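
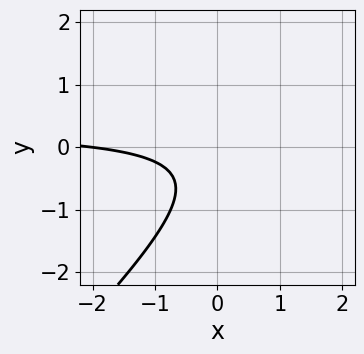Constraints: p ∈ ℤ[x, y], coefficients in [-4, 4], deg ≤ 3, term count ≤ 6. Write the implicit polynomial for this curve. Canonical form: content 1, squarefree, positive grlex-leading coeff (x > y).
(a) The degree is 2 — no degree-1 curve has this shape.
(b) Checking where it meets the axes: one x-axis crossing is at x = -2; it misses every integer gridline on the y-axis.
(c) Together with the visible shape, these determine p as stated.

3*x*y - 3*y^2 - x - 2*y - 2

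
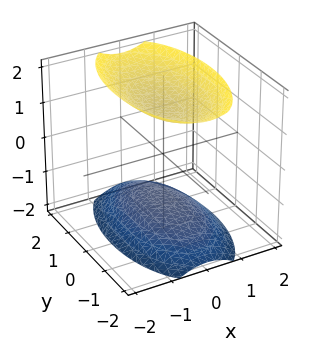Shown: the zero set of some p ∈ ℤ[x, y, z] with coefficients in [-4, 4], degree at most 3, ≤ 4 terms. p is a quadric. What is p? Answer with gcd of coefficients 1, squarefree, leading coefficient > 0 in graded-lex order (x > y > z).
3*x^2 + y^2 - 2*z^2 + 3

1. I count 2 distinct pieces.
2. The degree is 2 — two sheets facing apart; a quadric.
3. Symmetries: mirror symmetry x ↦ −x ⇒ only even powers of x; it's symmetric under z → −z, forcing even powers of z; the y ↦ −y reflection is a symmetry, so y appears only in even powers.
4. From the axis intercepts and sections: it misses every integer gridline on the y-axis; no x-intercept at any integer in the box.
5. These observations pin down the coefficients.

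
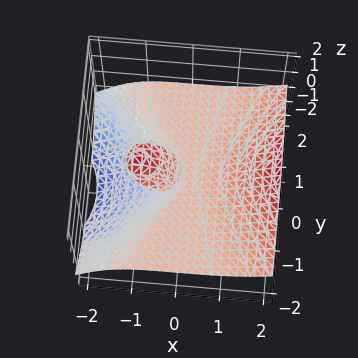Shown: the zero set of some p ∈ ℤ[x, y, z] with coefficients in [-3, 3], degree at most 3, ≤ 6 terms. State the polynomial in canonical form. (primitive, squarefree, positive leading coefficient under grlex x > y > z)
Degree: the shape is more complex than any degree-2 surface, so deg p = 3.
From the axis intercepts and sections: one x-axis crossing is at x = 0; the visible y-axis segment lies entirely on the surface.
These observations pin down the coefficients.

x^3 - 3*y^2*z - 2*z^3 - 3*x*z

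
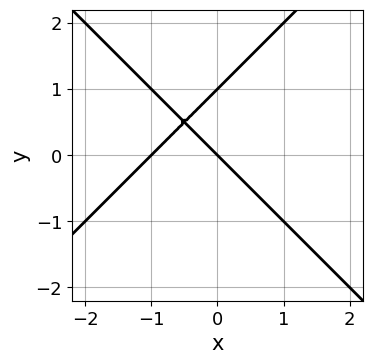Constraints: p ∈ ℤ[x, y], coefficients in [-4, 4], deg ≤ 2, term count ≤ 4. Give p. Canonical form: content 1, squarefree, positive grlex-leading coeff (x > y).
x^2 - y^2 + x + y

(a) The degree is 2 — a generic line meets the curve in up to 2 points.
(b) Reading off the gridlines: the y-axis gridline crossings are at y ∈ {0, 1}; the x-axis gridline crossings are at x ∈ {-1, 0}.
(c) Solving for integer coefficients yields p as stated.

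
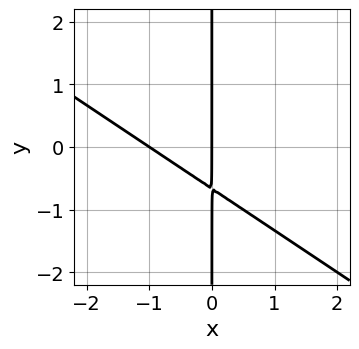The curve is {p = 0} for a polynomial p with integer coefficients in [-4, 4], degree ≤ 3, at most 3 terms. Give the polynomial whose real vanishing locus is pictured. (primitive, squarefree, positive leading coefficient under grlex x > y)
(a) The degree is 2 — a generic line meets the curve in up to 2 points.
(b) From the visible intercepts: every point of the y-axis in the box is on the curve; among the integer gridlines, it crosses the x-axis at x ∈ {-1, 0}.
(c) Solving for integer coefficients yields p as stated.

2*x^2 + 3*x*y + 2*x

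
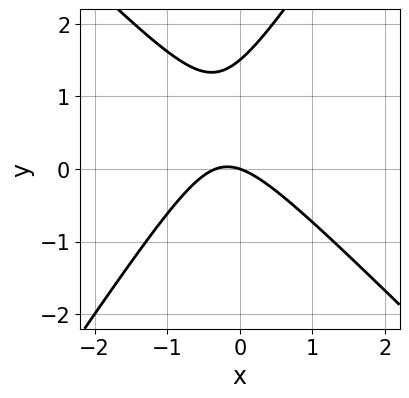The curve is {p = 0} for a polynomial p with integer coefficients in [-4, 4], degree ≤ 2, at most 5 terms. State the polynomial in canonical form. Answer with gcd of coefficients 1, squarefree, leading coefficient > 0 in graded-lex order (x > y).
Degree: no degree-1 curve has this shape, so deg p = 2.
From the visible intercepts: one x-axis crossing is at x = 0; it meets the y-axis at y = 0 (among the integer gridlines).
Assembling these constraints gives the stated polynomial.

3*x^2 + x*y - 2*y^2 + x + 3*y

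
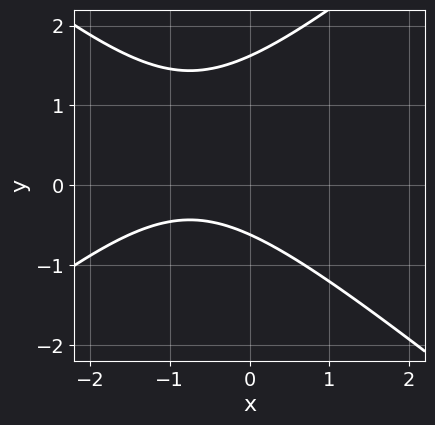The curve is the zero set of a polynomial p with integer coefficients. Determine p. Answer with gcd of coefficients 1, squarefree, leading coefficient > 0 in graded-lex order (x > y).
First, degree: the shape is more complex than any degree-1 curve, so deg p = 2.
Next, against the integer gridlines: no x-intercept at any integer in the box.
Finally, these observations pin down the coefficients.

2*x^2 - 3*y^2 + 3*x + 3*y + 3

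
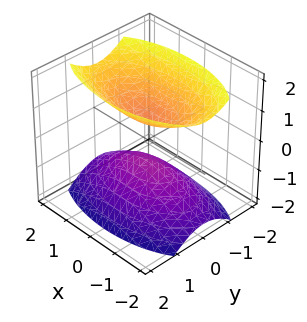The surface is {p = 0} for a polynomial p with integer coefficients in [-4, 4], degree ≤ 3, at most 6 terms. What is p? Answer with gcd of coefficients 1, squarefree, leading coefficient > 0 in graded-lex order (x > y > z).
x^2 + 3*y^2 - 2*z^2 + 1

1. The picture has 2 separate pieces. Treating them together as one polynomial.
2. deg p = 2. Two sheets facing apart; a quadric.
3. Symmetries: the y ↦ −y reflection is a symmetry, so y appears only in even powers; mirror symmetry z ↦ −z ⇒ only even powers of z; the x ↦ −x reflection is a symmetry, so x appears only in even powers.
4. From the axis intercepts and sections: it misses every integer gridline on the x-axis; it misses every integer gridline on the y-axis.
5. Assembling these constraints gives the stated polynomial.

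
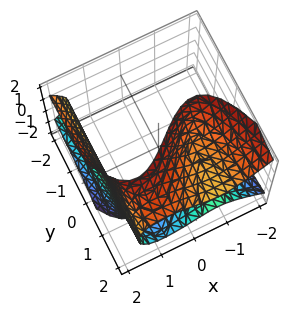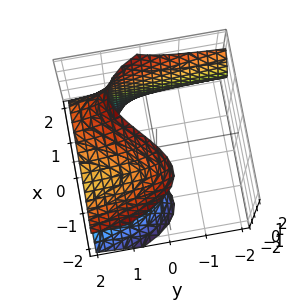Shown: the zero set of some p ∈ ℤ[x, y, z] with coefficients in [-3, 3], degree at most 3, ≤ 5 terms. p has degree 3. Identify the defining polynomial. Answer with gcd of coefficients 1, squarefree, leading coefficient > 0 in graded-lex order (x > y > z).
1. deg p = 3. The shape is more complex than any degree-2 surface.
2. Observable constraints: the surface avoids every integer z-axis point in the box; it misses every integer gridline on the y-axis.
3. Putting this together gives p.

2*x^3 - x*z^2 + 2*y*z^2 - 3*x - 3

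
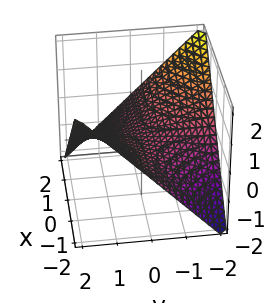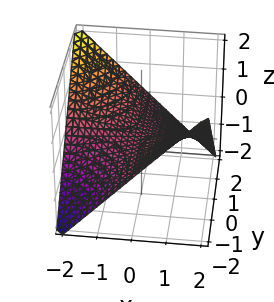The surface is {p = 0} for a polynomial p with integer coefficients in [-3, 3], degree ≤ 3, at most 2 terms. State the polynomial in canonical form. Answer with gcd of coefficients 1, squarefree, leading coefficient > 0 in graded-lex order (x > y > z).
x*y + 2*z

(a) The degree is 2 — a saddle surface; a quadric.
(b) Checking where it meets the axes: the visible x-axis segment lies entirely on the surface; every point of the y-axis in the box is on the surface; one z-axis crossing is at z = 0.
(c) The integer polynomial consistent with all of this is the stated p.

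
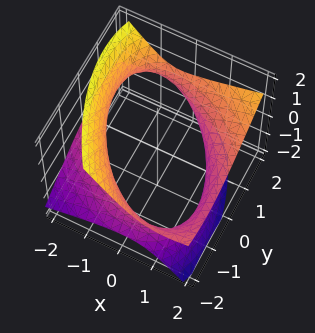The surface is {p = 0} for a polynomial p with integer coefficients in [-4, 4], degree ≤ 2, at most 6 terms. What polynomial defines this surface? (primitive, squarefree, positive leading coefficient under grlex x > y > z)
First, degree: a generic line meets the surface in up to 2 points, so deg p = 2.
Then, against the integer gridlines: no z-intercept at any integer in the box.
Finally, solving for integer coefficients yields p as stated.

x^2 + x*y - 2*x*z + y^2 - 2*z^2 - 3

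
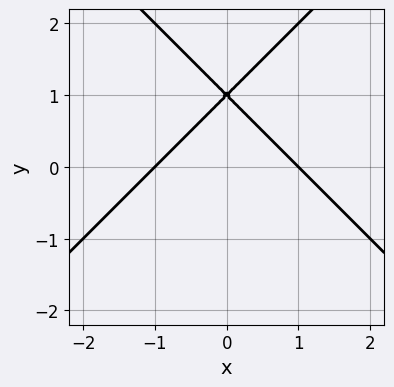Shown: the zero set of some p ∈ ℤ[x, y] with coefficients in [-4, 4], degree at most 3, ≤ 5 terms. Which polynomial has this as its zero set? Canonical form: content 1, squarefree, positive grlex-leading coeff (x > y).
(a) deg p = 2.
(b) Symmetries: mirror symmetry x ↦ −x ⇒ only even powers of x.
(c) Checking where it meets the axes: it crosses the y-axis at the gridline y = 1; the x-axis gridline crossings are at x ∈ {-1, 1}.
(d) Fitting integer coefficients to these (and the overall shape) gives p.

x^2 - y^2 + 2*y - 1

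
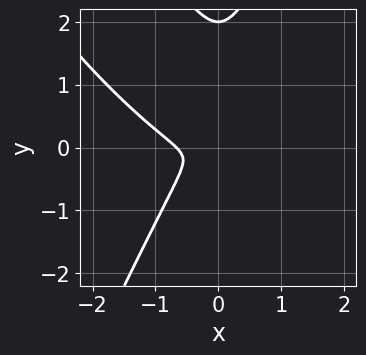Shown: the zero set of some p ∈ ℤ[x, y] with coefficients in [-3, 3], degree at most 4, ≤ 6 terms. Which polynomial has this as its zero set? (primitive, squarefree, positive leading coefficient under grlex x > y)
3*x^3 + 3*x^2*y - y^3 + 2*x^2 + 2*y^2

(a) Degree: a generic line meets the curve in up to 3 points, so deg p = 3.
(b) Checking where it meets the axes: one y-axis crossing is at y = 2.
(c) Together with the visible shape, these determine p as stated.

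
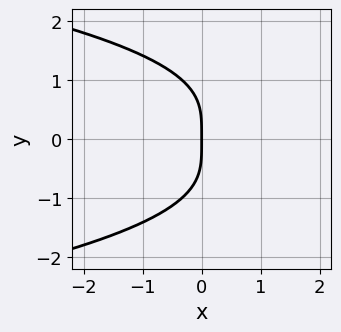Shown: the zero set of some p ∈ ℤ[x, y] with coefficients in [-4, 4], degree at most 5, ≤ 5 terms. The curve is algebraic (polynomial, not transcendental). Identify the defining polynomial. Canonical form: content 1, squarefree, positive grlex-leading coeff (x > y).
y^4 + x*y^2 + 2*x

(a) The degree is 4 — a generic line meets the curve in up to 4 points.
(b) Symmetries: mirror symmetry y ↦ −y ⇒ only even powers of y.
(c) Checking where it meets the axes: it meets the x-axis at x = 0 (among the integer gridlines); it meets the y-axis at y = 0 (among the integer gridlines).
(d) Fitting integer coefficients to these (and the overall shape) gives p.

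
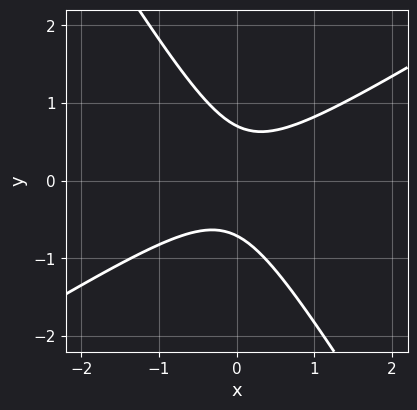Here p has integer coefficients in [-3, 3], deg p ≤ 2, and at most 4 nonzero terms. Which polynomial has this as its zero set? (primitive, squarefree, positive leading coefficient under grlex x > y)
2*x^2 - 2*x*y - 2*y^2 + 1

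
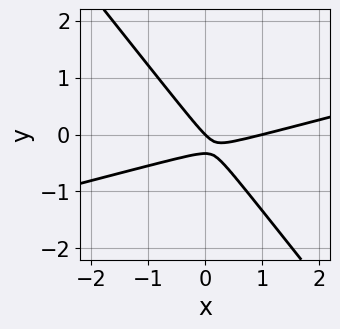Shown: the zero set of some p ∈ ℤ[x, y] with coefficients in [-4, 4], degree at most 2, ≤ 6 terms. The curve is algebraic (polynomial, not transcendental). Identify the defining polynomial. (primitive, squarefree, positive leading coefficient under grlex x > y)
x^2 - 3*x*y - 3*y^2 - x - y

1. Degree: the shape is more complex than any degree-1 curve, so deg p = 2.
2. Against the integer gridlines: among the integer gridlines, it crosses the x-axis at x ∈ {0, 1}; it meets the y-axis at y = 0 (among the integer gridlines).
3. Putting this together gives p.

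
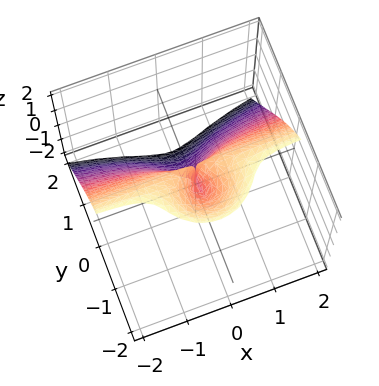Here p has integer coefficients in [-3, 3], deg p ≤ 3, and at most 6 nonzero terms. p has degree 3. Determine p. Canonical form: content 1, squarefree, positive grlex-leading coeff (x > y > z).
3*x^2*y + 2*x^2*z + 3*y^3 + 2*y^2*z - 3*x^2

(a) deg p = 3.
(b) Observable constraints: it meets the x-axis at x = 0 (among the integer gridlines); the visible z-axis segment lies entirely on the surface; it meets the y-axis at y = 0 (among the integer gridlines).
(c) The integer polynomial consistent with all of this is the stated p.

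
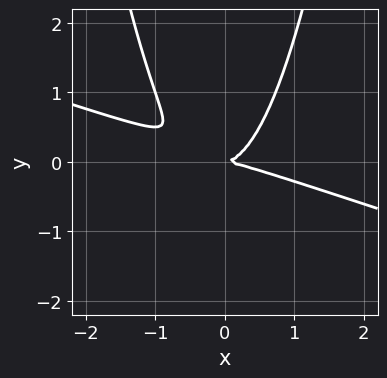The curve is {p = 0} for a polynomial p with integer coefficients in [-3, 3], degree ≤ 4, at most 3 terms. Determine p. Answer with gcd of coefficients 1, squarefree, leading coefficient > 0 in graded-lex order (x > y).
First, the degree is 3 — a generic line meets the curve in up to 3 points.
Next, from the axis intercepts and sections: it crosses the x-axis at the gridline x = 0; it meets the y-axis at y = 0 (among the integer gridlines).
Finally, solving for integer coefficients yields p as stated.

x^3 + 3*x^2*y - 2*y^2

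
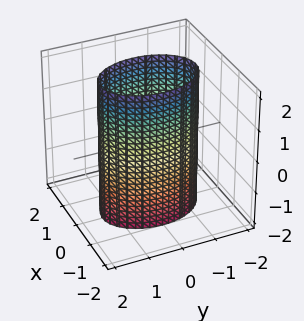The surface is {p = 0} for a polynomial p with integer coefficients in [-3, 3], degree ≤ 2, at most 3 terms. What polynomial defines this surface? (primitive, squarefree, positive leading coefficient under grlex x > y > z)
2*x^2 + y^2 - 2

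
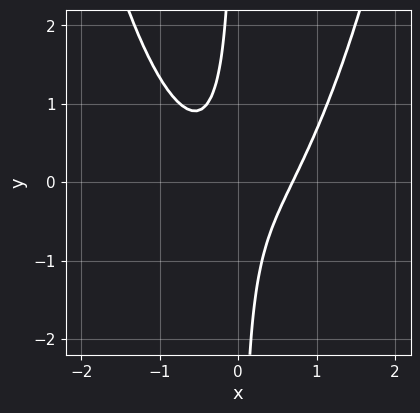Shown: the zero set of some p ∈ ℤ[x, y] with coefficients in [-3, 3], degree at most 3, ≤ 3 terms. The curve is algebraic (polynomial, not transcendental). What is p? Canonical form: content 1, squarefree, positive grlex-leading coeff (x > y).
First, the degree is 3 — a generic line meets the curve in up to 3 points.
Next, from the axis intercepts and sections: the curve avoids every integer y-axis point in the box.
Finally, fitting integer coefficients to these (and the overall shape) gives p.

3*x^3 - 3*x*y - 1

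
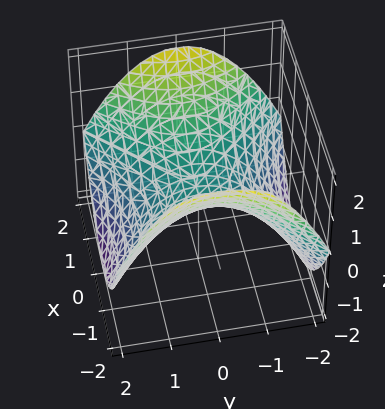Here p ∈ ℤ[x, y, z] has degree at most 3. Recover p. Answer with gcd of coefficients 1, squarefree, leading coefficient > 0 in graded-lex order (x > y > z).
x^2 - y^2 - 2*z

(a) Degree: a hyperbolic paraboloid; a quadric, so deg p = 2.
(b) Symmetries: the y ↦ −y reflection is a symmetry, so y appears only in even powers; it's symmetric under x → −x, forcing even powers of x.
(c) Reading off the gridlines: it crosses the y-axis at the gridline y = 0; one x-axis crossing is at x = 0; it crosses the z-axis at the gridline z = 0.
(d) Together with the visible shape, these determine p as stated.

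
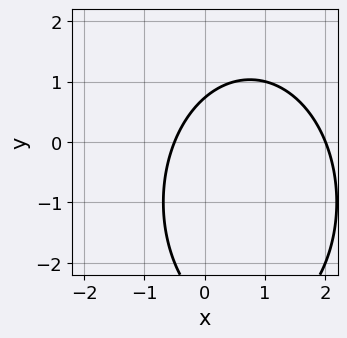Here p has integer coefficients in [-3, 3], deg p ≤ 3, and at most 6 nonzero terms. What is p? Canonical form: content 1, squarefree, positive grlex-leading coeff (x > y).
2*x^2 + y^2 - 3*x + 2*y - 2

(a) Degree: the shape is more complex than any degree-1 curve, so deg p = 2.
(b) Against the integer gridlines: it crosses the x-axis at the gridline x = 2.
(c) Putting this together gives p.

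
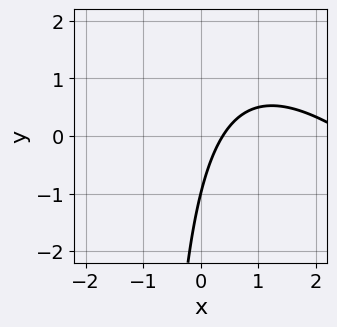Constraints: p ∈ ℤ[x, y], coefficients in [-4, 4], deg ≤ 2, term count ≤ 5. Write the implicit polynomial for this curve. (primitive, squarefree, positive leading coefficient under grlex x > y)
x^2 + x*y - 3*x + y + 1

Degree: the shape is more complex than any degree-1 curve, so deg p = 2.
Observable constraints: it meets the y-axis at y = -1 (among the integer gridlines).
Assembling these constraints gives the stated polynomial.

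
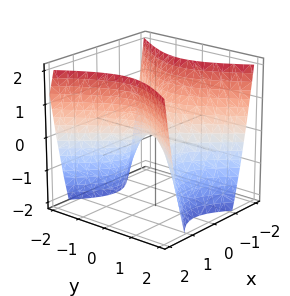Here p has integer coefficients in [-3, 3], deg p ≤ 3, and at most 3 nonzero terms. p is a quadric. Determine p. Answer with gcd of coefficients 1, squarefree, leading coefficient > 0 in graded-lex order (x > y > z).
1. The degree is 2 — a hyperbolic paraboloid; a quadric.
2. Symmetries: mirror symmetry x ↦ −x ⇒ only even powers of x; it's symmetric under y → −y, forcing even powers of y.
3. Reading off the gridlines: it meets the x-axis at x = 0 (among the integer gridlines); it crosses the y-axis at the gridline y = 0; it crosses the z-axis at the gridline z = 0.
4. Matching integer coefficients to the picture gives p.

3*x^2 - 2*y^2 - 2*z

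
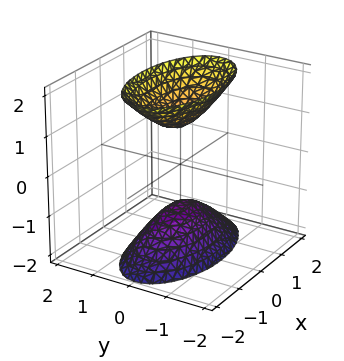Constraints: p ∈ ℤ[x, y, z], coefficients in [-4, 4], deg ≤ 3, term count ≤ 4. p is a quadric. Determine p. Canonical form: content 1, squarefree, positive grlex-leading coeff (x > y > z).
There are 2 components. They look like related sheets of one shape, so recover p as a whole.
Degree: two sheets facing apart; a quadric, so deg p = 2.
Symmetries: it's symmetric under x → −x, forcing even powers of x; mirror symmetry y ↦ −y ⇒ only even powers of y; the z ↦ −z reflection is a symmetry, so z appears only in even powers.
From the visible intercepts: it misses every integer gridline on the x-axis; no y-intercept at any integer in the box; among the integer gridlines, it crosses the z-axis at z ∈ {-1, 1}.
These observations pin down the coefficients.

x^2 + 3*y^2 - z^2 + 1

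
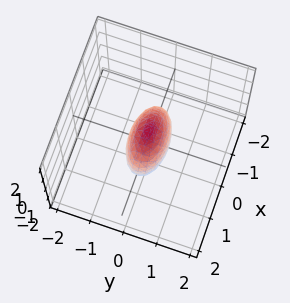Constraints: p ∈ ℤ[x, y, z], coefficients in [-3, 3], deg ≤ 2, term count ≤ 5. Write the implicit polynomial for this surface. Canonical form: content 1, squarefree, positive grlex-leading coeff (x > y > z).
x^2 + 3*y^2 + z^2 - 1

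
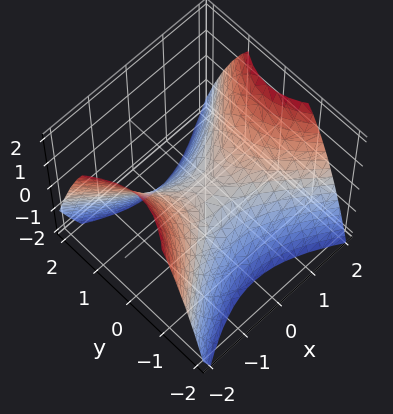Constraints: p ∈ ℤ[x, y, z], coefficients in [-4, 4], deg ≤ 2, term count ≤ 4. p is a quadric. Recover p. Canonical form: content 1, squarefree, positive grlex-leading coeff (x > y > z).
2*x^2 - 3*y^2 - 3*z

(a) The degree is 2 — a saddle surface; a quadric.
(b) Symmetries: the x ↦ −x reflection is a symmetry, so x appears only in even powers; mirror symmetry y ↦ −y ⇒ only even powers of y.
(c) Against the integer gridlines: one z-axis crossing is at z = 0; it crosses the x-axis at the gridline x = 0; it crosses the y-axis at the gridline y = 0.
(d) Assembling these constraints gives the stated polynomial.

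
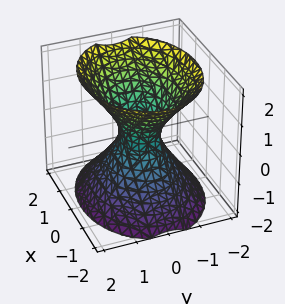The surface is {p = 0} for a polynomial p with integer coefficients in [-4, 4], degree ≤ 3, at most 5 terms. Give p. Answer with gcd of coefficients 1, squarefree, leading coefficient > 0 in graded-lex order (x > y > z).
(a) deg p = 2.
(b) Symmetries: the y ↦ −y reflection is a symmetry, so y appears only in even powers; it's symmetric under x → −x, forcing even powers of x; the z ↦ −z reflection is a symmetry, so z appears only in even powers.
(c) Against the integer gridlines: the surface avoids every integer z-axis point in the box.
(d) Together with the visible shape, these determine p as stated.

2*x^2 + 3*y^2 - 2*z^2 - 1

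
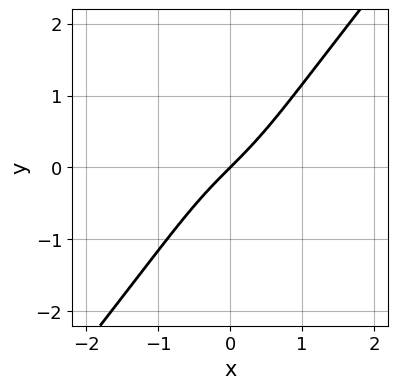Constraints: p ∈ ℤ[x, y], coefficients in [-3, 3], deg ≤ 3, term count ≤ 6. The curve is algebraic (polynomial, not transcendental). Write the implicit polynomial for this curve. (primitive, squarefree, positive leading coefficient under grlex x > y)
1. deg p = 3. No degree-2 curve has this shape.
2. From the visible intercepts: it crosses the y-axis at the gridline y = 0; one x-axis crossing is at x = 0.
3. Putting this together gives p.

2*x^3 - y^3 + 3*x - 3*y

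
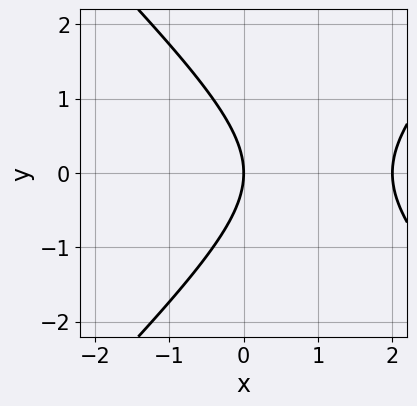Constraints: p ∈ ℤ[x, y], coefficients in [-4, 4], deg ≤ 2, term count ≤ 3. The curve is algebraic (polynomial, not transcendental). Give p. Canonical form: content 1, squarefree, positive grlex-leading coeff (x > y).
x^2 - y^2 - 2*x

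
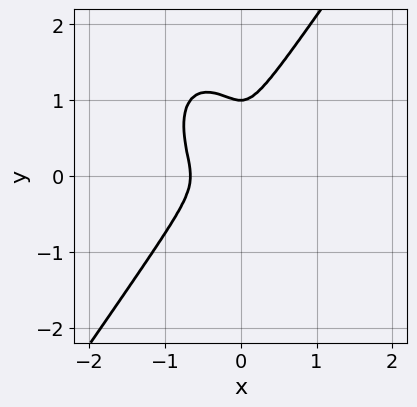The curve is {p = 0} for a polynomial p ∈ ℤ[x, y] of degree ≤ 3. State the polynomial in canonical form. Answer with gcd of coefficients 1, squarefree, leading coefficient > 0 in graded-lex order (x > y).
3*x^3 - y^3 + 2*x^2 + y^2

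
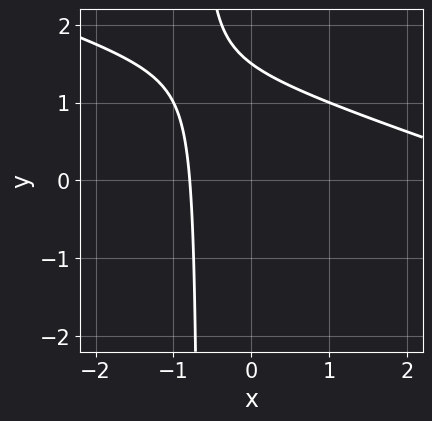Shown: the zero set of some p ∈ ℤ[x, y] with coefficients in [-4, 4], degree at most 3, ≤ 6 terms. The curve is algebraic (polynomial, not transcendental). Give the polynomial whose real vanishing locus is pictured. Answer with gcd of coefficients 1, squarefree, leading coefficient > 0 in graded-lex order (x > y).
x^2 + 3*x*y - 3*x + 2*y - 3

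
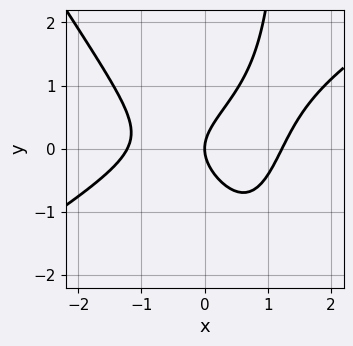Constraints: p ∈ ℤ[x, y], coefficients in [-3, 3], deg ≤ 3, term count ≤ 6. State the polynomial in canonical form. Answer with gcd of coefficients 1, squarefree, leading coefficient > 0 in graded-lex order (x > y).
2*x^3 - 2*x^2*y - 2*x*y^2 + 3*y^2 - 3*x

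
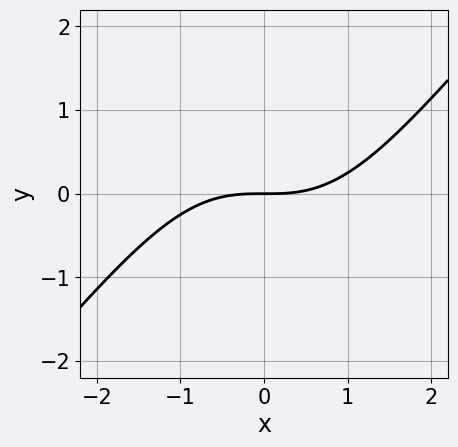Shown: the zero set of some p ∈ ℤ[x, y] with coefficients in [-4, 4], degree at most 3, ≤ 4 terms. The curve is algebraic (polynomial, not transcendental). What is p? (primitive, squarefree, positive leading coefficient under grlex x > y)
x^3 - x^2*y - 3*y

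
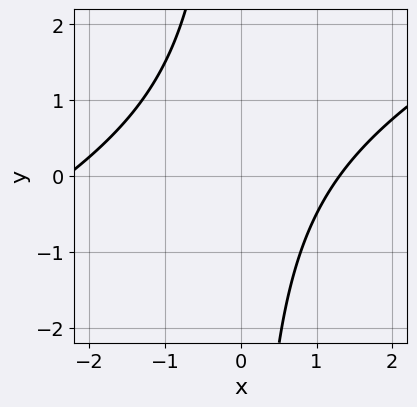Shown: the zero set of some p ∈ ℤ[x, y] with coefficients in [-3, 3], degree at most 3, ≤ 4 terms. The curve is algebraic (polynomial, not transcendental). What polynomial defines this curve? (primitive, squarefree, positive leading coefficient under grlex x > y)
x^2 - 2*x*y + x - 3

1. Degree: the shape is more complex than any degree-1 curve, so deg p = 2.
2. From the visible intercepts: the curve avoids every integer y-axis point in the box.
3. Fitting integer coefficients to these (and the overall shape) gives p.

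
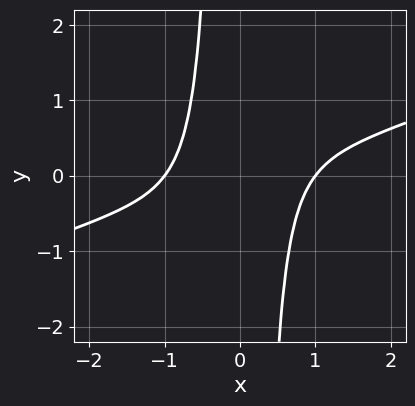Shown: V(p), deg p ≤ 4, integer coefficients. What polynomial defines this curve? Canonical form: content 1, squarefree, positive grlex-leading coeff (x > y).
x^4 - 3*x^3*y - 1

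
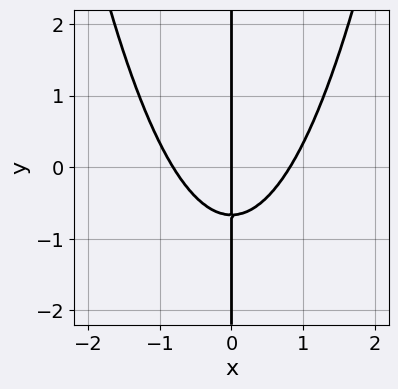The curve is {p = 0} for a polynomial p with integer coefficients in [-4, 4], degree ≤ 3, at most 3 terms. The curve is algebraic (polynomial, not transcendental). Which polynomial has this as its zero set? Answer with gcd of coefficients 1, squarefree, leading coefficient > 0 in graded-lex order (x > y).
deg p = 3. A generic line meets the curve in up to 3 points.
Observable constraints: the visible y-axis segment lies entirely on the curve; it crosses the x-axis at the gridline x = 0.
Together with the visible shape, these determine p as stated.

3*x^3 - 3*x*y - 2*x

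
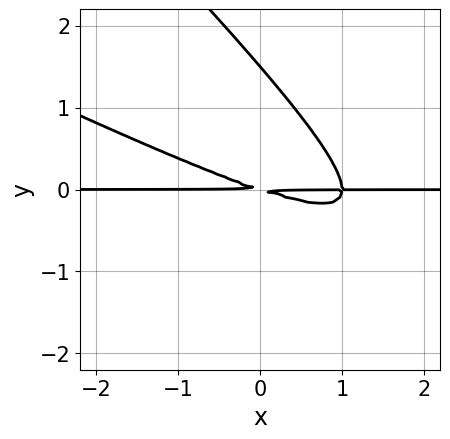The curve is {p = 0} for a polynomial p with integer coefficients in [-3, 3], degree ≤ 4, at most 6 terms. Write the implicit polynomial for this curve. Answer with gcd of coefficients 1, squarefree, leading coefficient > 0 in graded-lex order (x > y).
First, deg p = 3.
Then, against the integer gridlines: every point of the x-axis in the box is on the curve.
Finally, matching integer coefficients to the picture gives p.

x^2*y + 3*x*y^2 + 2*y^3 - x*y - 3*y^2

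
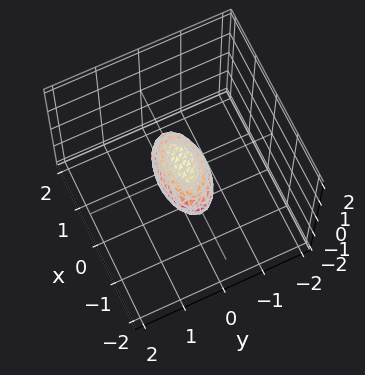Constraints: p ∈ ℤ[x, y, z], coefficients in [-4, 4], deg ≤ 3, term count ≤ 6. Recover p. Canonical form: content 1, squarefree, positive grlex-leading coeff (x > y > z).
(a) The degree is 2 — a closed, bounded, convex surface; a quadric.
(b) Symmetries: mirror symmetry x ↦ −x ⇒ only even powers of x; mirror symmetry z ↦ −z ⇒ only even powers of z; the y ↦ −y reflection is a symmetry, so y appears only in even powers.
(c) From the visible intercepts: among the integer gridlines, it crosses the x-axis at x ∈ {-1, 1}.
(d) Putting this together gives p.

x^2 + 3*y^2 + 2*z^2 - 1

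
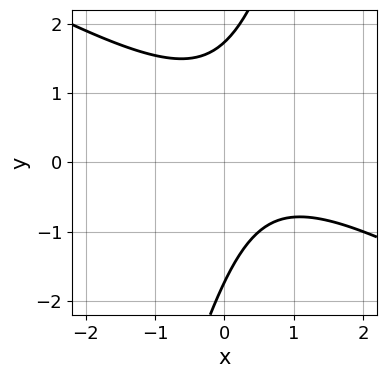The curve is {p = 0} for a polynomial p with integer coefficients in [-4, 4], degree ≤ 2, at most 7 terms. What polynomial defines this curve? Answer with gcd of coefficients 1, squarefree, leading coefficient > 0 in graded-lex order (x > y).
The degree is 2 — a generic line meets the curve in up to 2 points.
From the visible intercepts: the curve avoids every integer x-axis point in the box.
The integer polynomial consistent with all of this is the stated p.

2*x^2 + 3*x*y - y^2 - 2*x + 3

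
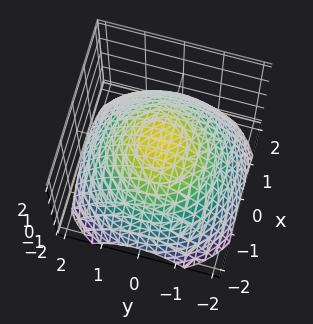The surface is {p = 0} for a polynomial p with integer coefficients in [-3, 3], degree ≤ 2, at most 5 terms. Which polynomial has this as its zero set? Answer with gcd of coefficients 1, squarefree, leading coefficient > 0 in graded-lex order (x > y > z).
The degree is 2 — the shape is more complex than any degree-1 surface.
By symmetry, every cross-section ⟂ z is a circle, so x, y appear only via x² + y².
Checking where it meets the axes: it crosses the z-axis at the gridline z = 1; a circular section at z = 0 has radius between 1 and 2.
Matching integer coefficients to the picture gives p.

x^2 + y^2 + 2*z - 2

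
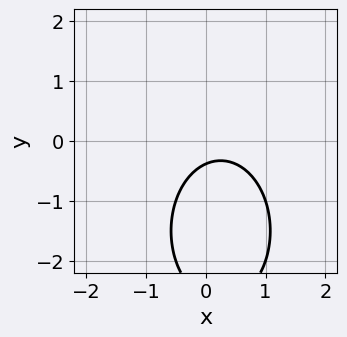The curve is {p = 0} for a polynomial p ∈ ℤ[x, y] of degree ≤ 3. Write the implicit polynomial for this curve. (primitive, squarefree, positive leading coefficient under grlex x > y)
(a) deg p = 2. A generic line meets the curve in up to 2 points.
(b) Reading off the gridlines: no x-intercept at any integer in the box.
(c) Together with the visible shape, these determine p as stated.

2*x^2 + y^2 - x + 3*y + 1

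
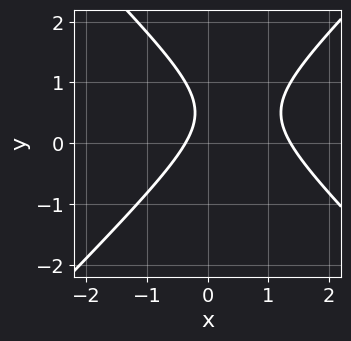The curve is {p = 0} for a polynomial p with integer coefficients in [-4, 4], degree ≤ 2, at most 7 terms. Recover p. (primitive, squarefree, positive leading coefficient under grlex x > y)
2*x^2 - 2*y^2 - 2*x + 2*y - 1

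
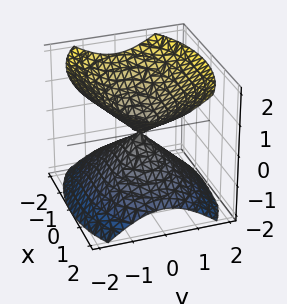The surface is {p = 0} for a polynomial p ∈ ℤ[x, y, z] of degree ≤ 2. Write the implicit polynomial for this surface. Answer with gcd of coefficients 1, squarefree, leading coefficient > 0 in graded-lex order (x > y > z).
x^2 + 2*y^2 - 2*z^2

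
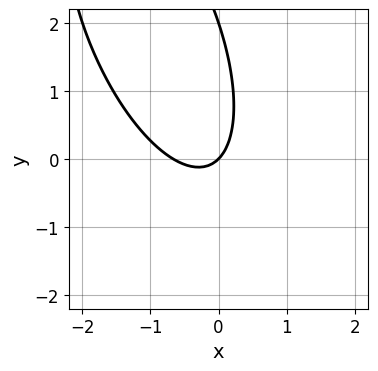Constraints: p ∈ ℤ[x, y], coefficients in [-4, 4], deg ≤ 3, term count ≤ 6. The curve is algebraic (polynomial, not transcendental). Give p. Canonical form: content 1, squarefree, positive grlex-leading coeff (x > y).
3*x^2 + 2*x*y + y^2 + 2*x - 2*y

(a) The degree is 2 — the shape is more complex than any degree-1 curve.
(b) Reading off the gridlines: it meets the x-axis at x = 0 (among the integer gridlines); the y-axis gridline crossings are at y ∈ {0, 2}.
(c) Fitting integer coefficients to these (and the overall shape) gives p.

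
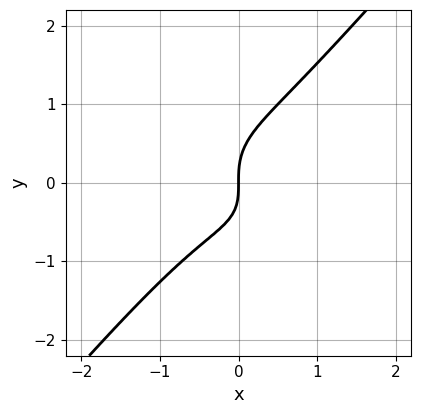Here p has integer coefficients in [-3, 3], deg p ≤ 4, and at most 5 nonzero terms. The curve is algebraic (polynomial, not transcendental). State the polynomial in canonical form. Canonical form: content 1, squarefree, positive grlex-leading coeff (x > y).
Degree: the shape is more complex than any degree-2 curve, so deg p = 3.
Checking where it meets the axes: it crosses the y-axis at the gridline y = 0; it crosses the x-axis at the gridline x = 0.
Fitting integer coefficients to these (and the overall shape) gives p.

2*x^3 + x^2*y - 2*y^3 + x*y + 2*x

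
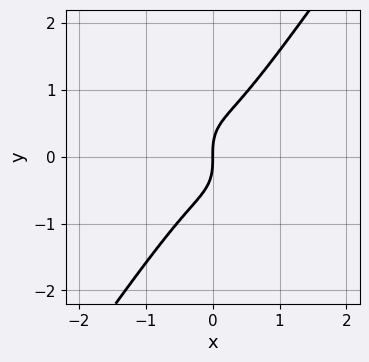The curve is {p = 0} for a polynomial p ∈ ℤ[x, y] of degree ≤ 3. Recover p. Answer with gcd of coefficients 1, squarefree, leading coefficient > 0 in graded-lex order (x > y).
(a) Degree: no degree-2 curve has this shape, so deg p = 3.
(b) From the visible intercepts: it meets the y-axis at y = 0 (among the integer gridlines); one x-axis crossing is at x = 0.
(c) These observations pin down the coefficients.

3*x^3 - y^3 + x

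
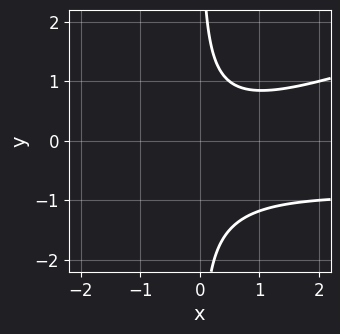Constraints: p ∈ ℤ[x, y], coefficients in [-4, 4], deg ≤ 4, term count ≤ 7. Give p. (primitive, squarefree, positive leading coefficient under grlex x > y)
1. Degree: a generic line meets the curve in up to 3 points, so deg p = 3.
2. From the axis intercepts and sections: no y-intercept at any integer in the box; it misses every integer gridline on the x-axis.
3. Fitting integer coefficients to these (and the overall shape) gives p.

x^2*y - 3*x*y^2 + x^2 - 2*x*y + 2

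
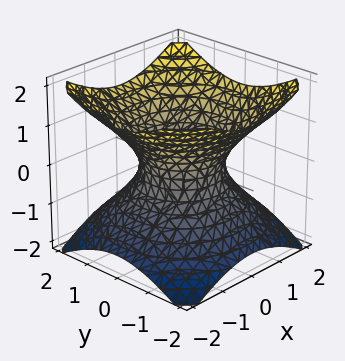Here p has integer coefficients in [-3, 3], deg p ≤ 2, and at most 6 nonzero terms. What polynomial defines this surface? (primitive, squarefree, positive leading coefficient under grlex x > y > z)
2*x^2 + 2*y^2 - 3*z^2 - 2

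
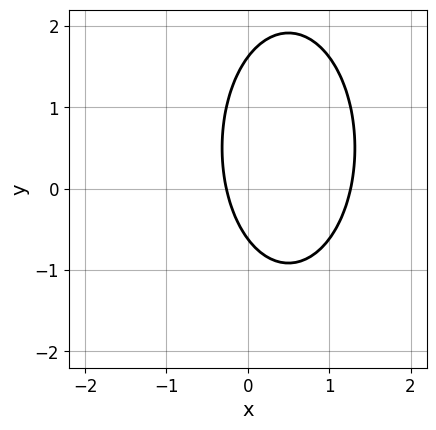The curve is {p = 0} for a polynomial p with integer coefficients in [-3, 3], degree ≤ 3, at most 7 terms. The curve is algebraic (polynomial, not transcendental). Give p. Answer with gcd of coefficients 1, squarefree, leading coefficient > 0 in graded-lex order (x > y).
3*x^2 + y^2 - 3*x - y - 1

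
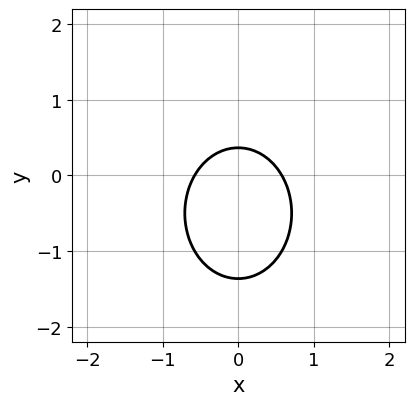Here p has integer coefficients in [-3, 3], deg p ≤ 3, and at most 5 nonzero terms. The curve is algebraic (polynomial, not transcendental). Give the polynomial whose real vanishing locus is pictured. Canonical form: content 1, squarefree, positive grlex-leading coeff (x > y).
3*x^2 + 2*y^2 + 2*y - 1

First, deg p = 2.
Next, symmetries: it's symmetric under x → −x, forcing even powers of x.
Finally, together with the visible shape, these determine p as stated.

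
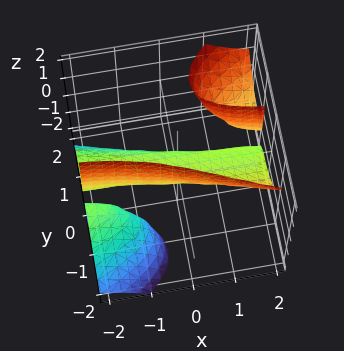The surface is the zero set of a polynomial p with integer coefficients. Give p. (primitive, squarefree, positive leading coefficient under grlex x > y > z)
3*x*y*z - 3*y^3 + 2*y^2*z - 2*z

First, the picture has 3 separate pieces. They look like related sheets of one shape, so recover p as a whole.
Then, the degree is 3 — a generic line meets the surface in up to 3 points.
Then, reading off the gridlines: every point of the x-axis in the box is on the surface; it crosses the z-axis at the gridline z = 0.
Finally, matching integer coefficients to the picture gives p.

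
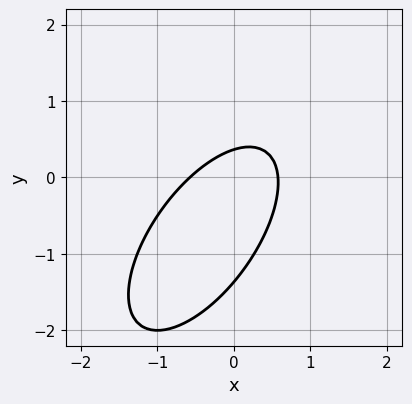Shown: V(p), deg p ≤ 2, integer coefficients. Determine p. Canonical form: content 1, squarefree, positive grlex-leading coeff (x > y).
3*x^2 - 3*x*y + 2*y^2 + 2*y - 1

First, the degree is 2 — the shape is more complex than any degree-1 curve.
Finally, solving for integer coefficients yields p as stated.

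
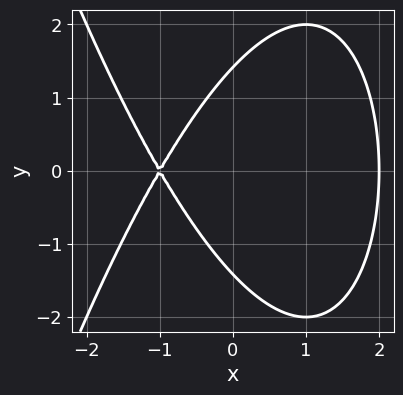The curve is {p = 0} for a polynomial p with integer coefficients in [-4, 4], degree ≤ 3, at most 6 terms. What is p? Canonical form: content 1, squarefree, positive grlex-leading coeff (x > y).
x^3 + y^2 - 3*x - 2

(a) The degree is 3 — no degree-2 curve has this shape.
(b) Symmetries: mirror symmetry y ↦ −y ⇒ only even powers of y.
(c) Observable constraints: the x-axis gridline crossings are at x ∈ {-1, 2}.
(d) Solving for integer coefficients yields p as stated.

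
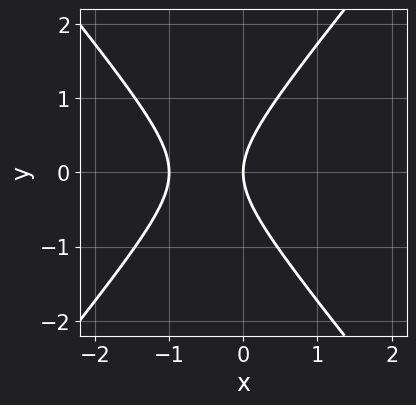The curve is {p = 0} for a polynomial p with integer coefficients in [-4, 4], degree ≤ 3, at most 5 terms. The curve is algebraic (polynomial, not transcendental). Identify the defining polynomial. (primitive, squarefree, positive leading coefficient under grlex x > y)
(a) The degree is 2 — the shape is more complex than any degree-1 curve.
(b) Symmetries: mirror symmetry y ↦ −y ⇒ only even powers of y.
(c) From the axis intercepts and sections: among the integer gridlines, it crosses the x-axis at x ∈ {-1, 0}; one y-axis crossing is at y = 0.
(d) These observations pin down the coefficients.

3*x^2 - 2*y^2 + 3*x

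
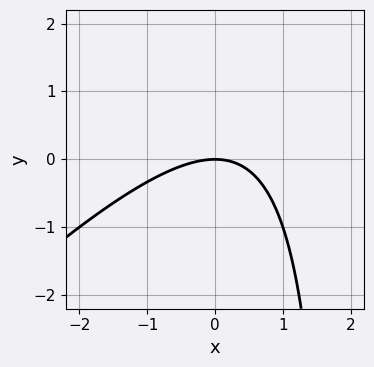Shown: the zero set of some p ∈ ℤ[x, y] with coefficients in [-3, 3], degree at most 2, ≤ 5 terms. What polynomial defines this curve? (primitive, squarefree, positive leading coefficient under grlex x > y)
x^2 - x*y + 2*y

1. Degree: the shape is more complex than any degree-1 curve, so deg p = 2.
2. Observable constraints: it crosses the x-axis at the gridline x = 0; one y-axis crossing is at y = 0.
3. These observations pin down the coefficients.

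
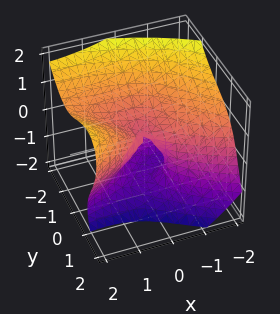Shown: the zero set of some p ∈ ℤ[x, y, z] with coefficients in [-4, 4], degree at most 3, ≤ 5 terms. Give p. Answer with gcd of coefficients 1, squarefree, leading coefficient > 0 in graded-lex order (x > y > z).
3*x*y*z - 3*y^3 - 2*z^3 + 2*x^2 - 3*z^2

First, degree: no degree-2 surface has this shape, so deg p = 3.
Then, observable constraints: it crosses the x-axis at the gridline x = 0; it crosses the z-axis at the gridline z = 0; one y-axis crossing is at y = 0.
Finally, together with the visible shape, these determine p as stated.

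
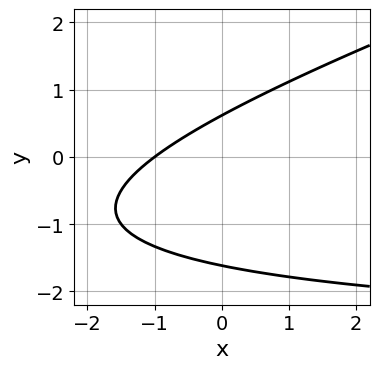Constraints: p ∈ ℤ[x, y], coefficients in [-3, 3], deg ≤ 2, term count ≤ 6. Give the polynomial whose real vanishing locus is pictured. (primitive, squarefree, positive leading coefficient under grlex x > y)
1. Degree: the shape is more complex than any degree-1 curve, so deg p = 2.
2. Reading off the gridlines: one x-axis crossing is at x = -1.
3. Together with the visible shape, these determine p as stated.

x*y - 3*y^2 + 3*x - 3*y + 3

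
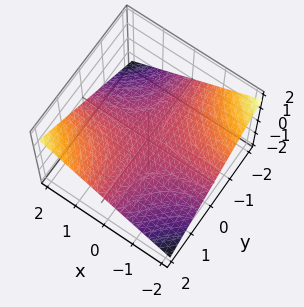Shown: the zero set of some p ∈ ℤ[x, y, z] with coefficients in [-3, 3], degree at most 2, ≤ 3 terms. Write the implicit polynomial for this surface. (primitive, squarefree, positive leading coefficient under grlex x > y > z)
x*y - 3*z

(a) The degree is 2 — a saddle surface; a quadric.
(b) Reading off the gridlines: the visible x-axis segment lies entirely on the surface; the visible y-axis segment lies entirely on the surface; it meets the z-axis at z = 0 (among the integer gridlines).
(c) Together with the visible shape, these determine p as stated.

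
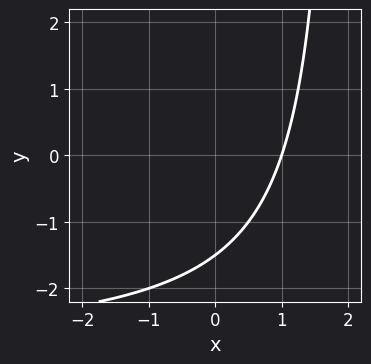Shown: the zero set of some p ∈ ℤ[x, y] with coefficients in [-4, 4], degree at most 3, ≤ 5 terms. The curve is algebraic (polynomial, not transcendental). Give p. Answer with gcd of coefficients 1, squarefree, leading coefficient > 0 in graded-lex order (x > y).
First, the degree is 2 — the shape is more complex than any degree-1 curve.
Then, against the integer gridlines: it meets the x-axis at x = 1 (among the integer gridlines).
Finally, solving for integer coefficients yields p as stated.

x*y + 3*x - 2*y - 3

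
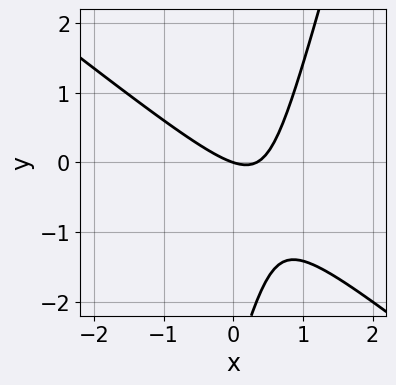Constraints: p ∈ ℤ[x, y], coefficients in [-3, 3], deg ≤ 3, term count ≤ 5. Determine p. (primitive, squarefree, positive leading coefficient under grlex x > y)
3*x^2 + 3*x*y - y^2 - x - 3*y

deg p = 2.
Against the integer gridlines: it crosses the x-axis at the gridline x = 0; one y-axis crossing is at y = 0.
Matching integer coefficients to the picture gives p.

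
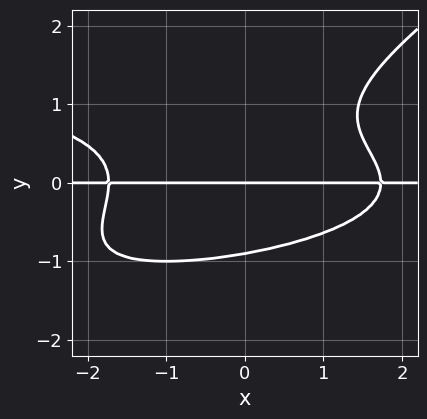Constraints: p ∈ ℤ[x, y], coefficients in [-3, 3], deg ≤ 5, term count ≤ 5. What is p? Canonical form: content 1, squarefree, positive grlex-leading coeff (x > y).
Degree: a generic line meets the curve in up to 4 points, so deg p = 4.
From the visible intercepts: it crosses the y-axis at the gridline y = 0; the visible x-axis segment lies entirely on the curve.
These observations pin down the coefficients.

2*x*y^3 - 3*y^4 + x^2*y + y^3 - 3*y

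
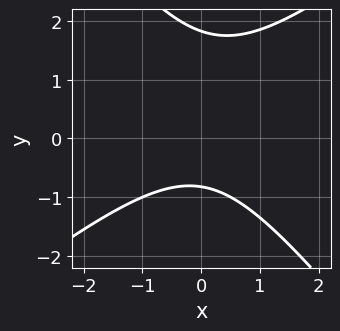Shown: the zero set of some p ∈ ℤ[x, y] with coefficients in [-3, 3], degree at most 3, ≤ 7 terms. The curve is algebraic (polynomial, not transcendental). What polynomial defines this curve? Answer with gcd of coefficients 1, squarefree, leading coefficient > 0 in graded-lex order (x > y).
2*x^2 - x*y - 2*y^2 + 2*y + 3

1. Degree: no degree-1 curve has this shape, so deg p = 2.
2. Reading off the gridlines: no x-intercept at any integer in the box.
3. Solving for integer coefficients yields p as stated.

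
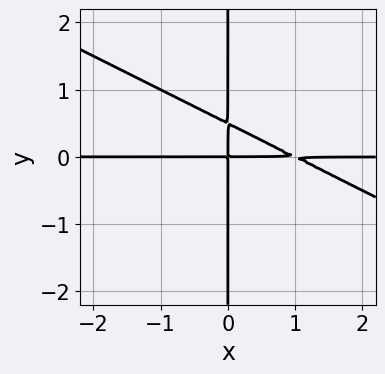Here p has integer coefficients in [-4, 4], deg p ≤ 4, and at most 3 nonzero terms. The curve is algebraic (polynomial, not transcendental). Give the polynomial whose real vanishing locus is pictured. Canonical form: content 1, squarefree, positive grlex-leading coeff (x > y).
x^2*y + 2*x*y^2 - x*y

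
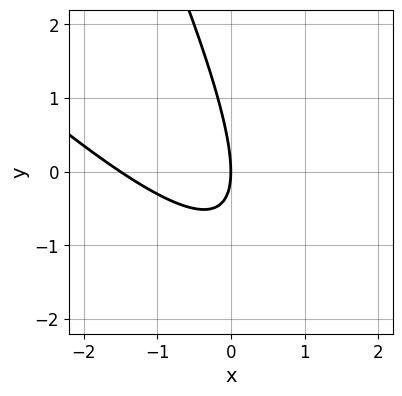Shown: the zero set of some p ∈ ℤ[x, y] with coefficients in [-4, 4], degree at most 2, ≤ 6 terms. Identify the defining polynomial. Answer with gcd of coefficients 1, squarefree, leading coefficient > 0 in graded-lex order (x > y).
2*x^2 + 3*x*y + y^2 + 3*x

(a) Degree: the shape is more complex than any degree-1 curve, so deg p = 2.
(b) From the visible intercepts: it meets the x-axis at x = 0 (among the integer gridlines); it meets the y-axis at y = 0 (among the integer gridlines).
(c) Assembling these constraints gives the stated polynomial.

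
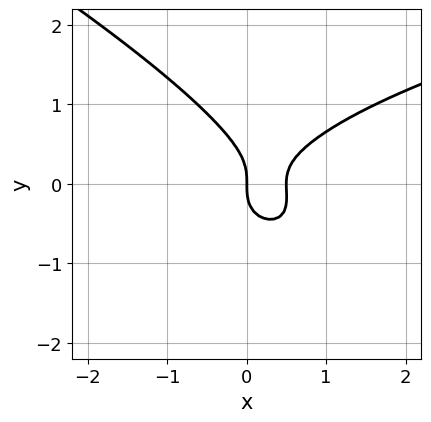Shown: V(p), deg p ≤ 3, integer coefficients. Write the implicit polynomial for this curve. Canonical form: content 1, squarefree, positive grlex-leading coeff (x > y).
1. Degree: a generic line meets the curve in up to 3 points, so deg p = 3.
2. Observable constraints: it meets the x-axis at x = 0 (among the integer gridlines); one y-axis crossing is at y = 0.
3. Assembling these constraints gives the stated polynomial.

x*y^2 + 2*y^3 - 2*x^2 + x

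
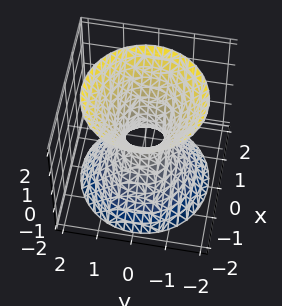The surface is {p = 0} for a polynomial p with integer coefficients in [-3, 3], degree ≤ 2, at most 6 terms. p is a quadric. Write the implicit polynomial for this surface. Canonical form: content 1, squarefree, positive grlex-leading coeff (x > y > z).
3*x^2 + 3*y^2 - 2*z^2 - 1

1. The degree is 2 — an hourglass — one-sheet hyperboloid; a quadric.
2. Symmetries: the z-axis is an axis of rotation, so x and y enter only as x² + y²; the z ↦ −z reflection is a symmetry, so z appears only in even powers.
3. From the axis intercepts and sections: the surface avoids every integer z-axis point in the box; a circular section at z = -2 has radius between 1 and 2.
4. The integer polynomial consistent with all of this is the stated p.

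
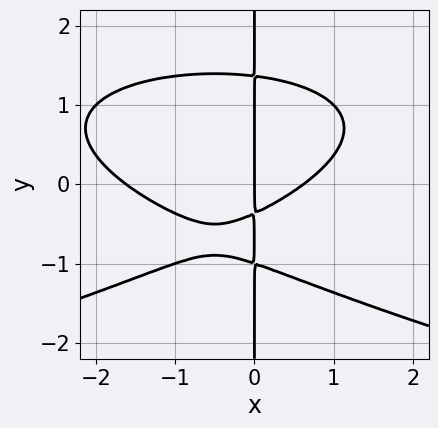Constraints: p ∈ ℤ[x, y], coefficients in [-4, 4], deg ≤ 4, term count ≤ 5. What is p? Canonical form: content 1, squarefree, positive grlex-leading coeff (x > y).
2*x*y^3 + x^3 + x^2 - 3*x*y - x

First, the degree is 4 — the shape is more complex than any degree-3 curve.
Next, reading off the gridlines: the visible y-axis segment lies entirely on the curve; it meets the x-axis at x = 0 (among the integer gridlines).
Finally, matching integer coefficients to the picture gives p.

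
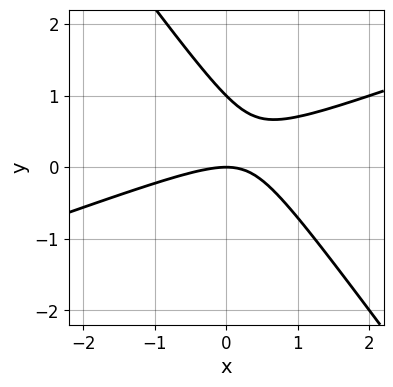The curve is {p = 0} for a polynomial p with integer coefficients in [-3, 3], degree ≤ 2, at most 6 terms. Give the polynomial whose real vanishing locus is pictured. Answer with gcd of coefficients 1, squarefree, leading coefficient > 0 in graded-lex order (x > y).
Degree: the shape is more complex than any degree-1 curve, so deg p = 2.
Against the integer gridlines: one x-axis crossing is at x = 0; the y-axis gridline crossings are at y ∈ {0, 1}.
Fitting integer coefficients to these (and the overall shape) gives p.

x^2 - 2*x*y - 2*y^2 + 2*y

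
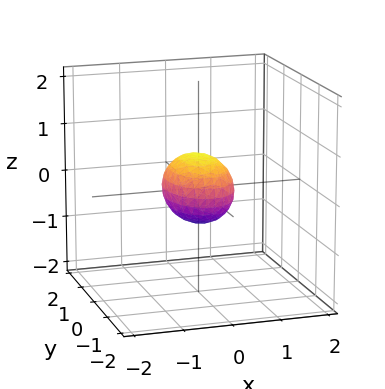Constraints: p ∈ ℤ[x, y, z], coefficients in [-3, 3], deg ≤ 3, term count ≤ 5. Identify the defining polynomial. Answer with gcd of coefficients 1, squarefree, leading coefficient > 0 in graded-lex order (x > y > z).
1. The degree is 2 — bounded and convex; a quadric.
2. Symmetries: it's symmetric under y → −y, forcing even powers of y; mirror symmetry x ↦ −x ⇒ only even powers of x; mirror symmetry z ↦ −z ⇒ only even powers of z.
3. From the visible intercepts: among the integer gridlines, it crosses the y-axis at y ∈ {-1, 1}.
4. Together with the visible shape, these determine p as stated.

2*x^2 + y^2 + 2*z^2 - 1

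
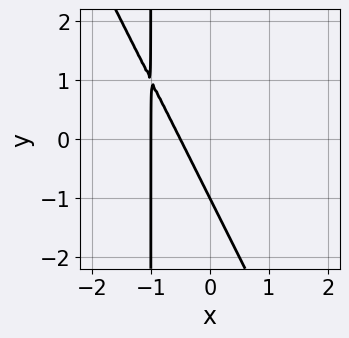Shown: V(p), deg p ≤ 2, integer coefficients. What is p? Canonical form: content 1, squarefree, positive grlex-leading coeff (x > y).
2*x^2 + x*y + 3*x + y + 1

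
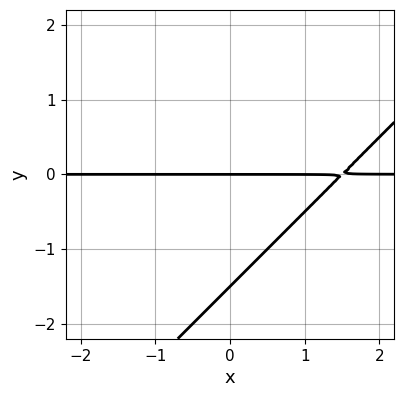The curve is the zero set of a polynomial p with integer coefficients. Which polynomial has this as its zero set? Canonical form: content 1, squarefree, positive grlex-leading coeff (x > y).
1. Degree: the shape is more complex than any degree-1 curve, so deg p = 2.
2. Reading off the gridlines: it crosses the y-axis at the gridline y = 0; the visible x-axis segment lies entirely on the curve.
3. The integer polynomial consistent with all of this is the stated p.

2*x*y - 2*y^2 - 3*y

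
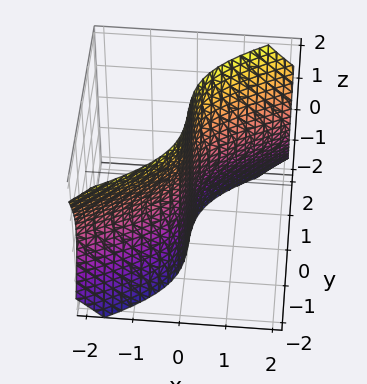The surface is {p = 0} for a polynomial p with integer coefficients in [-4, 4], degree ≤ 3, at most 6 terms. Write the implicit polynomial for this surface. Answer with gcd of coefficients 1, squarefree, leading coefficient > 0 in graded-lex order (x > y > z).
x^2*y + 3*x*z^2 - 3*y^3 + 3*x - y

(a) Degree: a generic line meets the surface in up to 3 points, so deg p = 3.
(b) Against the integer gridlines: every point of the z-axis in the box is on the surface; it crosses the y-axis at the gridline y = 0; it crosses the x-axis at the gridline x = 0.
(c) These observations pin down the coefficients.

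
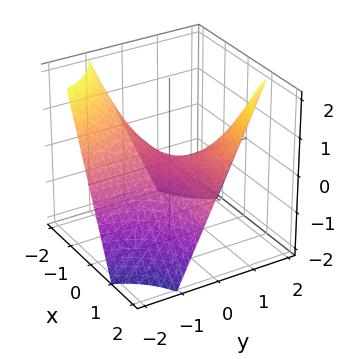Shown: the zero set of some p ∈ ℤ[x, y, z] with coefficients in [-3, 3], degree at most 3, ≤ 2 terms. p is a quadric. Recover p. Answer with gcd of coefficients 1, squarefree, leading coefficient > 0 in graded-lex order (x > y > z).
1. The degree is 2 — a saddle surface; a quadric.
2. From the visible intercepts: the visible y-axis segment lies entirely on the surface; one z-axis crossing is at z = 0; the visible x-axis segment lies entirely on the surface.
3. Putting this together gives p.

x*y - z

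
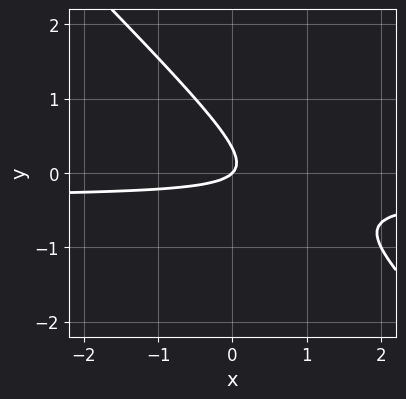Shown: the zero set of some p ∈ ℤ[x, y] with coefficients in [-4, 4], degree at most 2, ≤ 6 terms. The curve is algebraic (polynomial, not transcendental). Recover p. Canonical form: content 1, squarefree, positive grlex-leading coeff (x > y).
1. deg p = 2. No degree-1 curve has this shape.
2. Checking where it meets the axes: it crosses the y-axis at the gridline y = 0; it crosses the x-axis at the gridline x = 0.
3. Matching integer coefficients to the picture gives p.

3*x*y + 3*y^2 + x - y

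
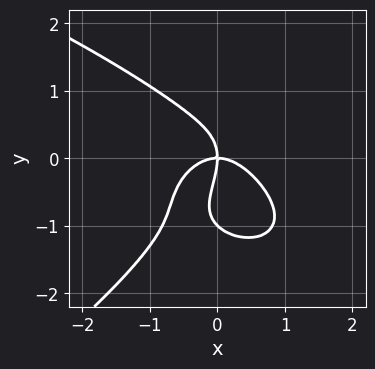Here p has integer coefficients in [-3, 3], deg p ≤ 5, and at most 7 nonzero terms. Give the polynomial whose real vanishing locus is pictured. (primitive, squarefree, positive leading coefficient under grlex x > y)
1. The degree is 4 — no degree-3 curve has this shape.
2. Observable constraints: among the integer gridlines, it crosses the y-axis at y ∈ {-1, 0}; it meets the x-axis at x = 0 (among the integer gridlines).
3. Fitting integer coefficients to these (and the overall shape) gives p.

x*y^3 - 2*y^4 - 3*x^3 - 2*y^3 - 3*x*y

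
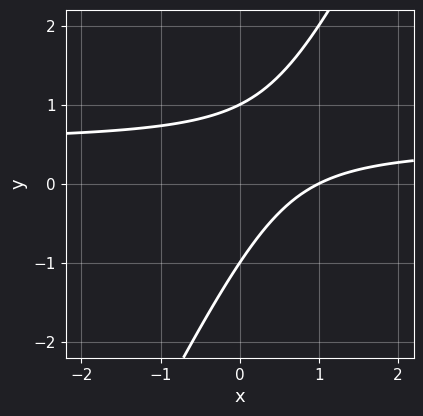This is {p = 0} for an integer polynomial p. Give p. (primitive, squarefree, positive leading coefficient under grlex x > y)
2*x*y - y^2 - x + 1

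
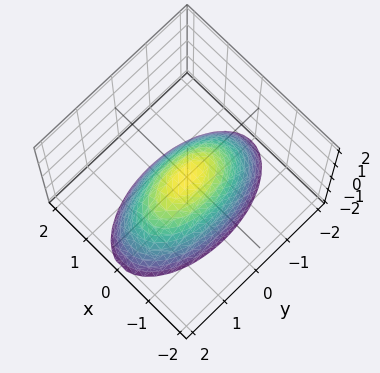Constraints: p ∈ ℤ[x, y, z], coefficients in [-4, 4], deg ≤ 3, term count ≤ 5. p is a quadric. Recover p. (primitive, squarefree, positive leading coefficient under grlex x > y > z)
3*x^2 + y^2 + 2*z

(a) deg p = 2.
(b) Symmetries: mirror symmetry x ↦ −x ⇒ only even powers of x; it's symmetric under y → −y, forcing even powers of y.
(c) Against the integer gridlines: it crosses the x-axis at the gridline x = 0; one z-axis crossing is at z = 0; it meets the y-axis at y = 0 (among the integer gridlines).
(d) Assembling these constraints gives the stated polynomial.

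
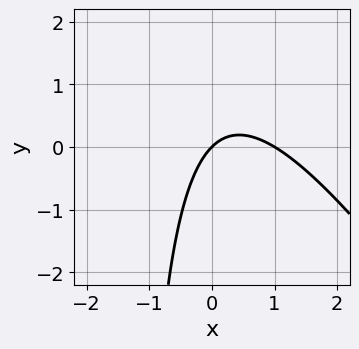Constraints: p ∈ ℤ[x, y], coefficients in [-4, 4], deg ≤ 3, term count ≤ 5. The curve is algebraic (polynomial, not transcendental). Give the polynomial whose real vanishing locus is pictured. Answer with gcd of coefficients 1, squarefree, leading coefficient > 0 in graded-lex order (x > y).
3*x^2 + 2*x*y - 3*x + 3*y

First, deg p = 2.
Then, checking where it meets the axes: the x-axis gridline crossings are at x ∈ {0, 1}; it crosses the y-axis at the gridline y = 0.
Finally, these observations pin down the coefficients.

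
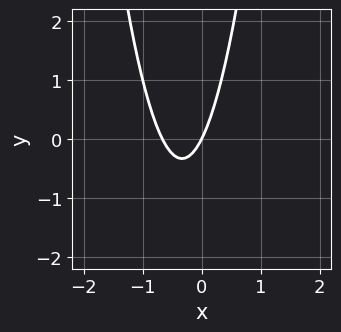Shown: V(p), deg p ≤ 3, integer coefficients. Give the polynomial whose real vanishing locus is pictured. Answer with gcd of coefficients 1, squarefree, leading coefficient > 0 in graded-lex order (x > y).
3*x^2 + 2*x - y

1. deg p = 2.
2. From the axis intercepts and sections: one x-axis crossing is at x = 0; it crosses the y-axis at the gridline y = 0.
3. Matching integer coefficients to the picture gives p.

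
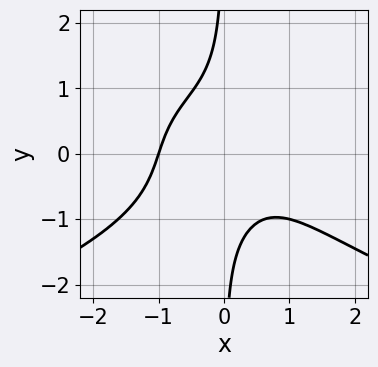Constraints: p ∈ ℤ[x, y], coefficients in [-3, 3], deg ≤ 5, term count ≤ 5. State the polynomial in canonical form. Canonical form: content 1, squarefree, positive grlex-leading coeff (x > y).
First, the degree is 4 — no degree-3 curve has this shape.
Next, from the visible intercepts: one x-axis crossing is at x = -1; it misses every integer gridline on the y-axis.
Finally, together with the visible shape, these determine p as stated.

x*y^3 + x^3 + x*y + 1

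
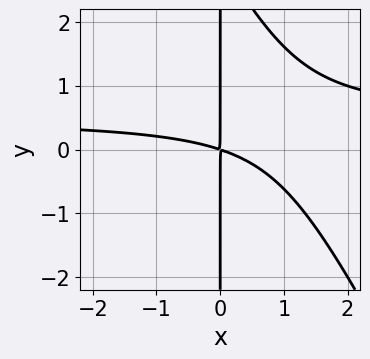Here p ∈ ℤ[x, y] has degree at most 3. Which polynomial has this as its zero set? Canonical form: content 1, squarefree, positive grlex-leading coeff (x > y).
First, the degree is 3 — a generic line meets the curve in up to 3 points.
Next, against the integer gridlines: every point of the y-axis in the box is on the curve.
Finally, assembling these constraints gives the stated polynomial.

2*x^2*y + x*y^2 - x^2 - 3*x*y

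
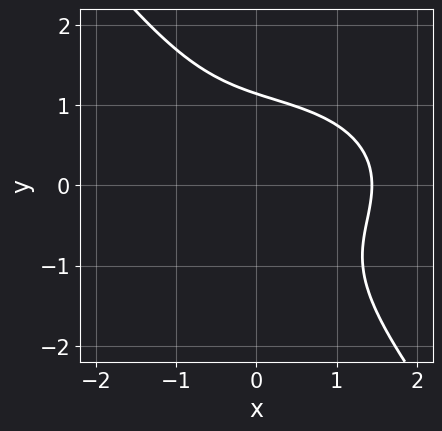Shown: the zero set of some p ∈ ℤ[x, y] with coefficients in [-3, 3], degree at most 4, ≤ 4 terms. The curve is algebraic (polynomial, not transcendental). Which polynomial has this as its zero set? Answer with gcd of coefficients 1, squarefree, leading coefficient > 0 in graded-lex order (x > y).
x^3 + 2*x*y^2 + 2*y^3 - 3

1. Degree: the shape is more complex than any degree-2 curve, so deg p = 3.
2. The integer polynomial consistent with all of this is the stated p.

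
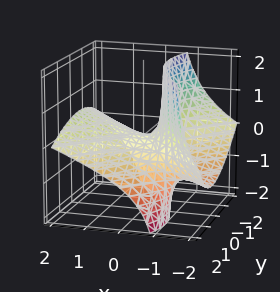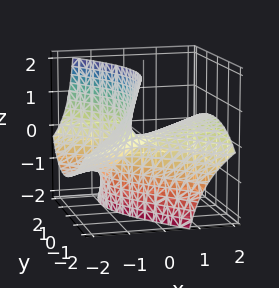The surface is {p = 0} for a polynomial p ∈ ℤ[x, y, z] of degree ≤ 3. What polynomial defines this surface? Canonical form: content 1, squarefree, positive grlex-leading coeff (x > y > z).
1. deg p = 2. The shape is more complex than any degree-1 surface.
2. Against the integer gridlines: one z-axis crossing is at z = 0; one y-axis crossing is at y = 0; one x-axis crossing is at x = 0.
3. Fitting integer coefficients to these (and the overall shape) gives p.

x^2 - 3*x*z - y^2 - y*z - 2*z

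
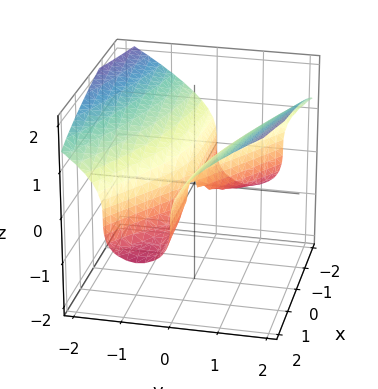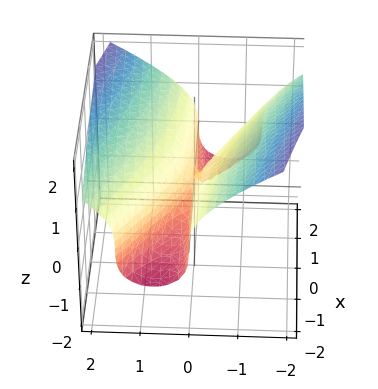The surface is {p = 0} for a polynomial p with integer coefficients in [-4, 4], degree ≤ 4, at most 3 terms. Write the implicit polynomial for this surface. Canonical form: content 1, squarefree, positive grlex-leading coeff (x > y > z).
2*z^3 - 2*x*y - 3*y^2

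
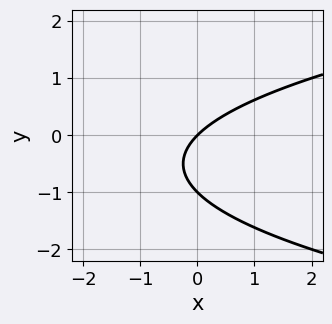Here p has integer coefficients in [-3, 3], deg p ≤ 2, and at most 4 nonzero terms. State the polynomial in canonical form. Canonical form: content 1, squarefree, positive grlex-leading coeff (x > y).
(a) The degree is 2 — a generic line meets the curve in up to 2 points.
(b) From the visible intercepts: one x-axis crossing is at x = 0; the y-axis gridline crossings are at y ∈ {-1, 0}.
(c) Fitting integer coefficients to these (and the overall shape) gives p.

y^2 - x + y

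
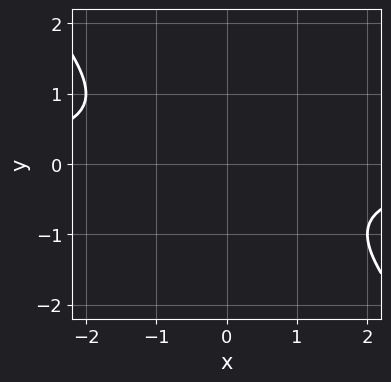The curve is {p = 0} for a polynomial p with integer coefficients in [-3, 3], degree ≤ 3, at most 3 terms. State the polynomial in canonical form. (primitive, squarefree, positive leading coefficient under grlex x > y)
x*y + y^2 + 1

First, degree: a generic line meets the curve in up to 2 points, so deg p = 2.
Next, reading off the gridlines: the curve avoids every integer y-axis point in the box; the curve avoids every integer x-axis point in the box.
Finally, the integer polynomial consistent with all of this is the stated p.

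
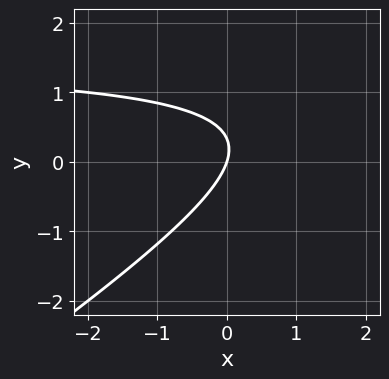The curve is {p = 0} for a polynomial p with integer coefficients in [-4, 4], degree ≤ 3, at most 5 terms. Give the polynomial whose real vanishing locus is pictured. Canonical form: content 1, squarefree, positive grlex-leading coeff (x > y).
2*x*y - 3*y^2 - 3*x + y

(a) deg p = 2.
(b) Reading off the gridlines: it crosses the y-axis at the gridline y = 0; it crosses the x-axis at the gridline x = 0.
(c) Solving for integer coefficients yields p as stated.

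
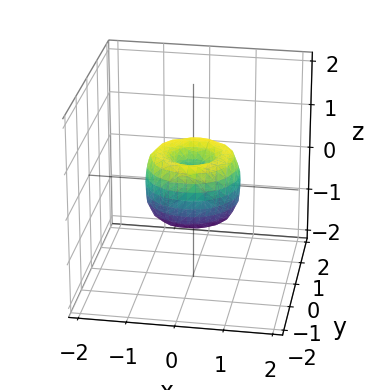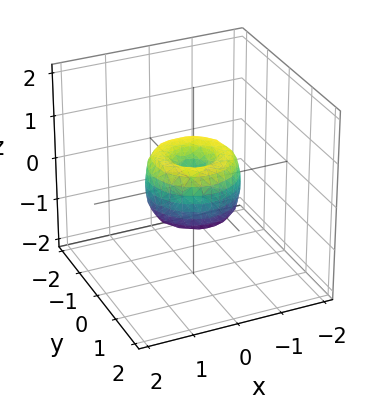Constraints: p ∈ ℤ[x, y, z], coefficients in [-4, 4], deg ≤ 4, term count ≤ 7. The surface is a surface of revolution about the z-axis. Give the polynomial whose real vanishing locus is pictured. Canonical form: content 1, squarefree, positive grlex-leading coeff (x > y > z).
(a) The degree is 4 — a generic line meets the surface in up to 4 points.
(b) Symmetries: rotational symmetry about the z-axis ⇒ p depends on x, y only through x² + y².
(c) Checking where it meets the axes: among the integer gridlines, it crosses the y-axis at y ∈ {-1, 0, 1}; it meets the z-axis at z = 0 (among the integer gridlines).
(d) The integer polynomial consistent with all of this is the stated p. Check: (1, 0, 0) on the x-axis lies on the surface, and p(1, 0, 0) = 0. ✓

2*x^4 + 4*x^2*y^2 + 2*y^4 - 2*x^2 - 2*y^2 + z^2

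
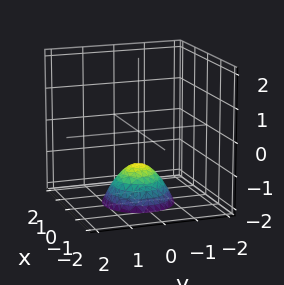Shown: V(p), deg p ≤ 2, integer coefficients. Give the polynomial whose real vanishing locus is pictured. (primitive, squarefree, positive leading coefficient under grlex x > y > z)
1. The degree is 2 — a generic line meets the surface in up to 2 points.
2. By symmetry, the z-axis is an axis of rotation, so x and y enter only as x² + y².
3. Against the integer gridlines: it misses every integer gridline on the y-axis; no x-intercept at any integer in the box; one z-axis crossing is at z = -1; a circular section at z = -2 has radius exactly 1.
4. These observations pin down the coefficients.

x^2 + y^2 + z + 1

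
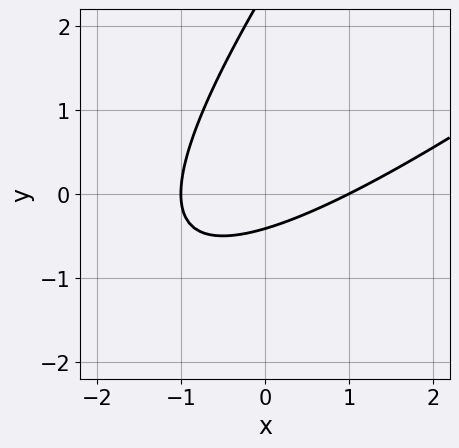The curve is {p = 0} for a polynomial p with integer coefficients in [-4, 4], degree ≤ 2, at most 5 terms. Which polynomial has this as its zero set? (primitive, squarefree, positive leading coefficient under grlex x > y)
x^2 - 2*x*y + y^2 - 2*y - 1

(a) deg p = 2. The shape is more complex than any degree-1 curve.
(b) From the visible intercepts: the x-axis gridline crossings are at x ∈ {-1, 1}.
(c) Fitting integer coefficients to these (and the overall shape) gives p.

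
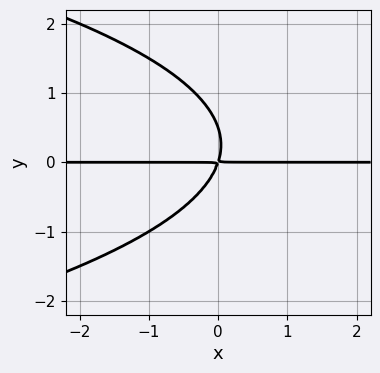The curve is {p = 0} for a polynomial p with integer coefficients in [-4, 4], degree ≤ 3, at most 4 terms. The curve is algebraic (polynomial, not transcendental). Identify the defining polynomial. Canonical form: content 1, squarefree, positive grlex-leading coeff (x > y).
Degree: the shape is more complex than any degree-2 curve, so deg p = 3.
From the visible intercepts: every point of the x-axis in the box is on the curve.
Assembling these constraints gives the stated polynomial.

2*y^3 + 3*x*y - y^2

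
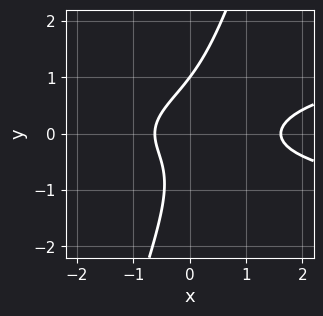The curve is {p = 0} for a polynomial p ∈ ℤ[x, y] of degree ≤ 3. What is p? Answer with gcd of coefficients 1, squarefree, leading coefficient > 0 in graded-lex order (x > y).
First, degree: the shape is more complex than any degree-2 curve, so deg p = 3.
Then, against the integer gridlines: it crosses the y-axis at the gridline y = 1.
Finally, assembling these constraints gives the stated polynomial.

3*x*y^2 - y^3 - x^2 + x + 1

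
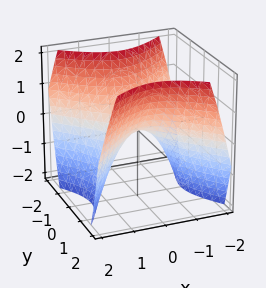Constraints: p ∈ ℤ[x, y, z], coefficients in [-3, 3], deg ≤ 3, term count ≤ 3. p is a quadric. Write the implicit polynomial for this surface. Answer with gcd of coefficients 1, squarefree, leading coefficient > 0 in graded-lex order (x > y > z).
x^2 - y^2 + z

The degree is 2 — a hyperbolic paraboloid; a quadric.
Symmetries: the y ↦ −y reflection is a symmetry, so y appears only in even powers; the x ↦ −x reflection is a symmetry, so x appears only in even powers.
Against the integer gridlines: it meets the z-axis at z = 0 (among the integer gridlines); one y-axis crossing is at y = 0; one x-axis crossing is at x = 0.
The integer polynomial consistent with all of this is the stated p.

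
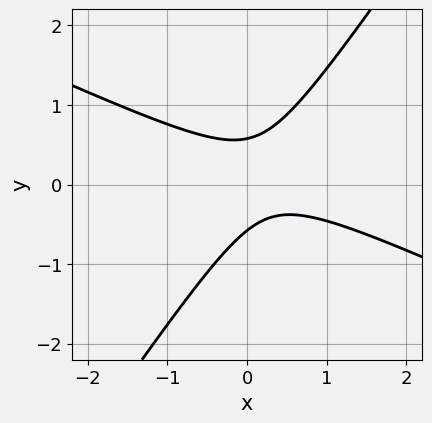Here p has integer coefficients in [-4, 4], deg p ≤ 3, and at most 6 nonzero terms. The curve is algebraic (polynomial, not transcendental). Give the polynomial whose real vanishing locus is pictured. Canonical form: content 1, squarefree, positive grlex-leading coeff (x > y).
1. deg p = 2. A generic line meets the curve in up to 2 points.
2. From the axis intercepts and sections: the curve avoids every integer x-axis point in the box.
3. Fitting integer coefficients to these (and the overall shape) gives p.

2*x^2 + 3*x*y - 3*y^2 - x + 1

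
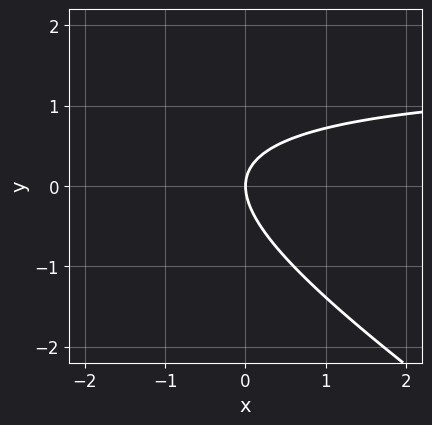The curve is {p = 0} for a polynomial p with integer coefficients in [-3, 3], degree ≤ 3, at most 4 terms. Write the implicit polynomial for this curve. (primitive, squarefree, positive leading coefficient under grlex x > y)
2*x*y + 3*y^2 - 3*x

The degree is 2 — no degree-1 curve has this shape.
Against the integer gridlines: one x-axis crossing is at x = 0; it meets the y-axis at y = 0 (among the integer gridlines).
These observations pin down the coefficients.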